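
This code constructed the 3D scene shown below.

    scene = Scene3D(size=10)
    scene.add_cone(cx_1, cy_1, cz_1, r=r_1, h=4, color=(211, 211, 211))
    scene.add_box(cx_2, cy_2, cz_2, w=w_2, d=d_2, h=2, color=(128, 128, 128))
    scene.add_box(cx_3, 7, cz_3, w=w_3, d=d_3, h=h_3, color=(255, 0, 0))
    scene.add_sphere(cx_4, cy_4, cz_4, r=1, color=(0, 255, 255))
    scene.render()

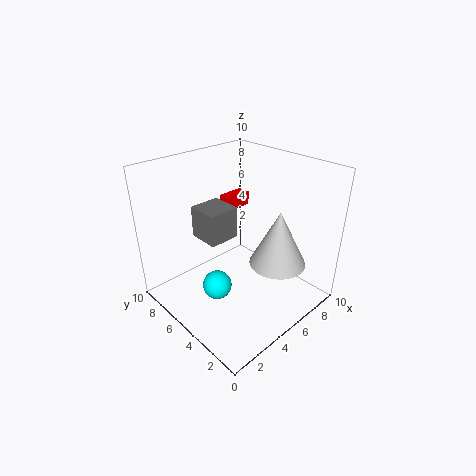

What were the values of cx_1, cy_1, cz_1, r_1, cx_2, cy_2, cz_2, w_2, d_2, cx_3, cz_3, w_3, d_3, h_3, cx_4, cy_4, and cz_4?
cx_1 = 7
cy_1 = 3
cz_1 = 3
r_1 = 2
cx_2 = 2
cy_2 = 4
cz_2 = 6
w_2 = 2
d_2 = 2
cx_3 = 6
cz_3 = 6
w_3 = 2
d_3 = 1
h_3 = 1
cx_4 = 3
cy_4 = 5
cz_4 = 2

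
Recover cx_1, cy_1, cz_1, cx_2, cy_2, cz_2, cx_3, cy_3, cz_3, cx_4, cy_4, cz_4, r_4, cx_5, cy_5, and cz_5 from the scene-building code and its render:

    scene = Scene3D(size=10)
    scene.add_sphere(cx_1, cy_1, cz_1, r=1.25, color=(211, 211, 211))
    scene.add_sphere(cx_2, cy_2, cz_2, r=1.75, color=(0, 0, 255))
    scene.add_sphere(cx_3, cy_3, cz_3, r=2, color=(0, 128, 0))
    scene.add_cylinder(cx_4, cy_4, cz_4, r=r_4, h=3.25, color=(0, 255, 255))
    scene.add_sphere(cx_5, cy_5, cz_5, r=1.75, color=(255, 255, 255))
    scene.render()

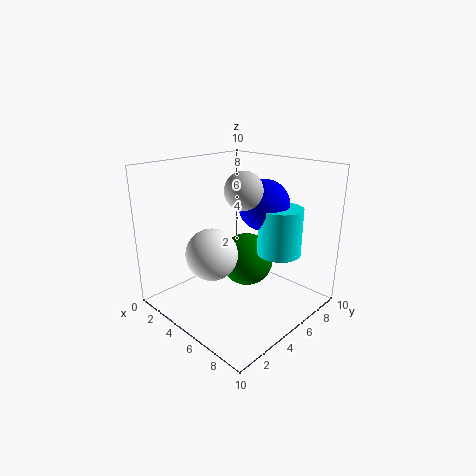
cx_1 = 5.75
cy_1 = 4.75
cz_1 = 8.5
cx_2 = 6
cy_2 = 6.5
cz_2 = 7.25
cx_3 = 4.25
cy_3 = 6.75
cz_3 = 2.5
cx_4 = 7.25
cy_4 = 6.75
cz_4 = 4
r_4 = 1.5
cx_5 = 4.5
cy_5 = 3
cz_5 = 4.25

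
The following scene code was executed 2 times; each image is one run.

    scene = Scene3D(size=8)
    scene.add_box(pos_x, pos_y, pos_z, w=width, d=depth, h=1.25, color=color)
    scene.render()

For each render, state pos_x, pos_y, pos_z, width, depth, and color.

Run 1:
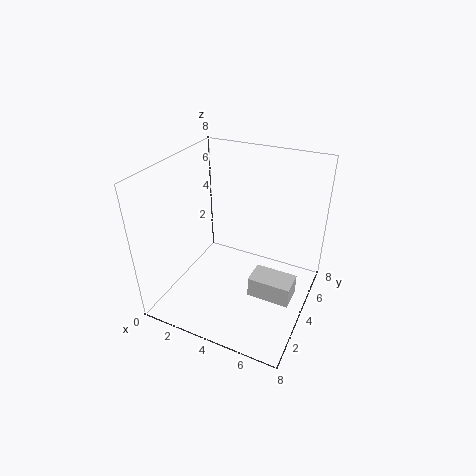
pos_x = 4.75; pos_y = 3.75; pos_z = 0.25; width = 2.5; depth = 1.5; color = 'lightgray'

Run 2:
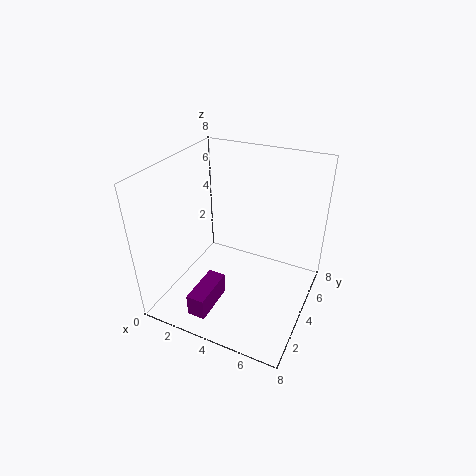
pos_x = 2.5; pos_y = 0.75; pos_z = 0.5; width = 1; depth = 2.5; color = 'purple'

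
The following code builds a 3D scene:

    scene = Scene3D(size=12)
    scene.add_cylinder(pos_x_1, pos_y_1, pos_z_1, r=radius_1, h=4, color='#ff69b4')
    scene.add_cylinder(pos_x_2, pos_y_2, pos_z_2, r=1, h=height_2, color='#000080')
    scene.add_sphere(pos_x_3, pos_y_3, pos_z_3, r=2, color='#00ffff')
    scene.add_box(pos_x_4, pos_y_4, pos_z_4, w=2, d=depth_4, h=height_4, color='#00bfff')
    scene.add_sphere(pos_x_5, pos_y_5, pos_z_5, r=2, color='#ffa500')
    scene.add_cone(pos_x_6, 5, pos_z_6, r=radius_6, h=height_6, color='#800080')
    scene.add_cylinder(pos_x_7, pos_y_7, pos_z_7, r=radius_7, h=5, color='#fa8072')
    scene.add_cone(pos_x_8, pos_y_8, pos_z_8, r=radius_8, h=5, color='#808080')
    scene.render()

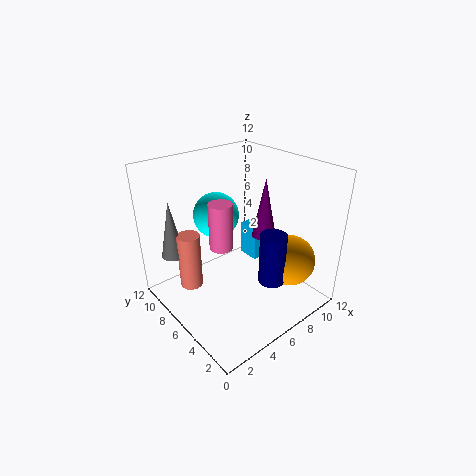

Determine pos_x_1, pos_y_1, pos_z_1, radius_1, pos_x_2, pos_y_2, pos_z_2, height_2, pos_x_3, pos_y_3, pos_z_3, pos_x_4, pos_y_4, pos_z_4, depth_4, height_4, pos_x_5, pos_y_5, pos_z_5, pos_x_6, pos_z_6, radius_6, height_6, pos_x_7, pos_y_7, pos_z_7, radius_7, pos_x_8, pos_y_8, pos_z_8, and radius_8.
pos_x_1 = 5, pos_y_1 = 7, pos_z_1 = 5, radius_1 = 1, pos_x_2 = 6, pos_y_2 = 2, pos_z_2 = 4, height_2 = 4, pos_x_3 = 6, pos_y_3 = 9, pos_z_3 = 7, pos_x_4 = 8, pos_y_4 = 6, pos_z_4 = 3, depth_4 = 2, height_4 = 3, pos_x_5 = 8, pos_y_5 = 2, pos_z_5 = 5, pos_x_6 = 8, pos_z_6 = 6, radius_6 = 1, height_6 = 5, pos_x_7 = 3, pos_y_7 = 9, pos_z_7 = 1, radius_7 = 1, pos_x_8 = 2, pos_y_8 = 10, pos_z_8 = 4, radius_8 = 1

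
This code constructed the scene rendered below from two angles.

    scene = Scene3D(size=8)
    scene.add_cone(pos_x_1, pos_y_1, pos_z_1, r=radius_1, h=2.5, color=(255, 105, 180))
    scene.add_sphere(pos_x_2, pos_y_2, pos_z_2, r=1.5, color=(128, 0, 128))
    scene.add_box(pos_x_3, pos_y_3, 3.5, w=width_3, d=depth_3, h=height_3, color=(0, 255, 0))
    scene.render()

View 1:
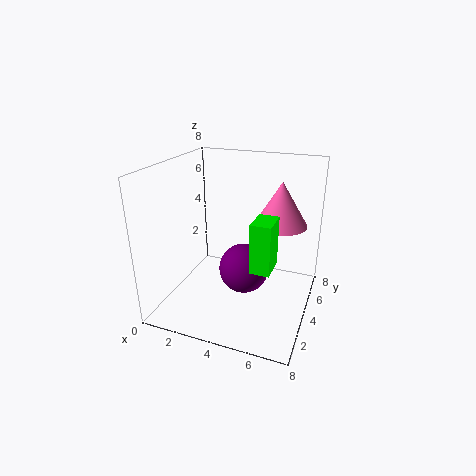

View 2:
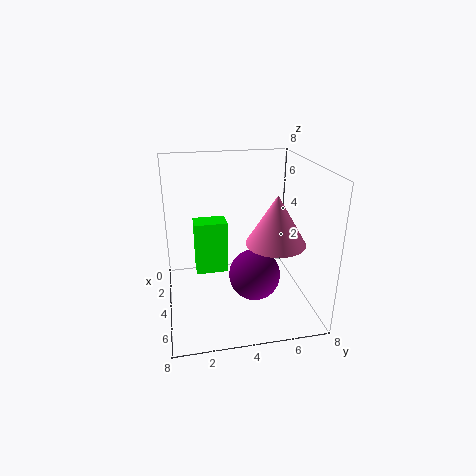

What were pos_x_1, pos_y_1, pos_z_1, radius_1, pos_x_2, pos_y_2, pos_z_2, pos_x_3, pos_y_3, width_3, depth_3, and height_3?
pos_x_1 = 6, pos_y_1 = 5.5, pos_z_1 = 4.5, radius_1 = 1.5, pos_x_2 = 4, pos_y_2 = 5, pos_z_2 = 1.5, pos_x_3 = 5.5, pos_y_3 = 1.5, width_3 = 1, depth_3 = 1.5, height_3 = 2.5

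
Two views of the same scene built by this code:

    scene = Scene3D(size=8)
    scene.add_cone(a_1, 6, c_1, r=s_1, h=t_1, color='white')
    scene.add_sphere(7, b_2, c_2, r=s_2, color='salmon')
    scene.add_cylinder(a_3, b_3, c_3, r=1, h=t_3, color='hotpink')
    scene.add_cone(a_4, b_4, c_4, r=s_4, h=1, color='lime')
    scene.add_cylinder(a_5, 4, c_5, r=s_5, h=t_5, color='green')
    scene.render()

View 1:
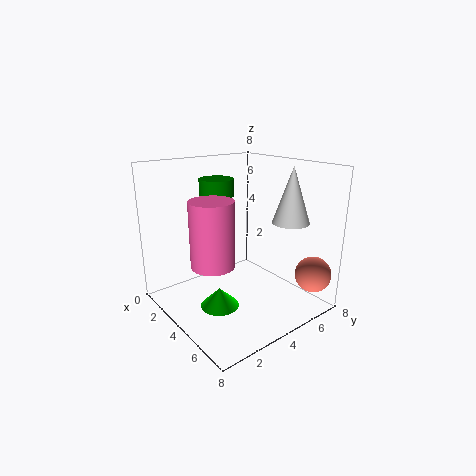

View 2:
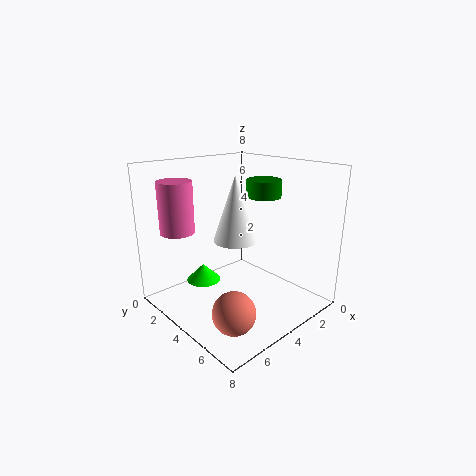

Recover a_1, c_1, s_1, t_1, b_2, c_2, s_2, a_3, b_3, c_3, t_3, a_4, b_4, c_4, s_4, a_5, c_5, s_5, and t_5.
a_1 = 6, c_1 = 5, s_1 = 1, t_1 = 3, b_2 = 7, c_2 = 2, s_2 = 1, a_3 = 6, b_3 = 1, c_3 = 4, t_3 = 3, a_4 = 5, b_4 = 2, c_4 = 1, s_4 = 1, a_5 = 2, c_5 = 6, s_5 = 1, t_5 = 1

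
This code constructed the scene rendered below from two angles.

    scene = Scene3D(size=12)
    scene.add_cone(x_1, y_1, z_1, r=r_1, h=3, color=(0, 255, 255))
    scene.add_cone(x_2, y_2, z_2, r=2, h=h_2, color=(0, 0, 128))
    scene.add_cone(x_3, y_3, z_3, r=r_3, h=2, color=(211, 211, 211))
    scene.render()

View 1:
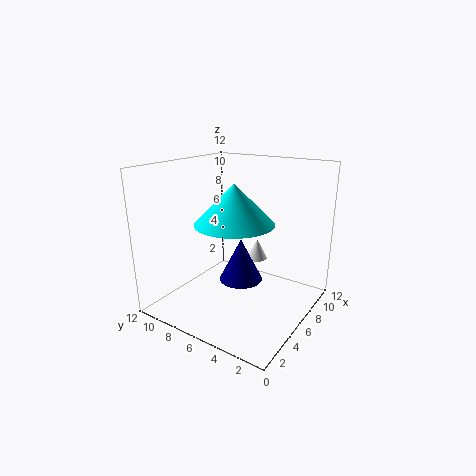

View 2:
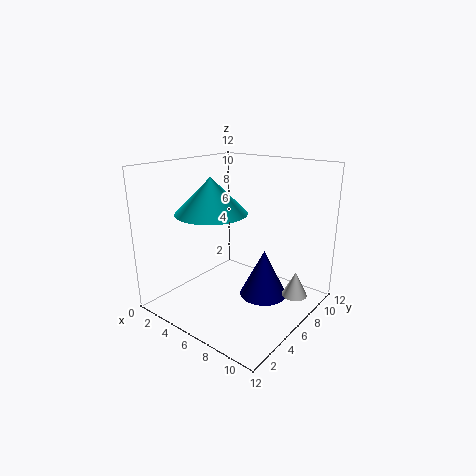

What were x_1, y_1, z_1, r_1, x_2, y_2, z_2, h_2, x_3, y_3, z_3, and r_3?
x_1 = 4, y_1 = 5, z_1 = 8, r_1 = 3, x_2 = 8, y_2 = 7, z_2 = 1, h_2 = 4, x_3 = 11, y_3 = 7, z_3 = 2, r_3 = 1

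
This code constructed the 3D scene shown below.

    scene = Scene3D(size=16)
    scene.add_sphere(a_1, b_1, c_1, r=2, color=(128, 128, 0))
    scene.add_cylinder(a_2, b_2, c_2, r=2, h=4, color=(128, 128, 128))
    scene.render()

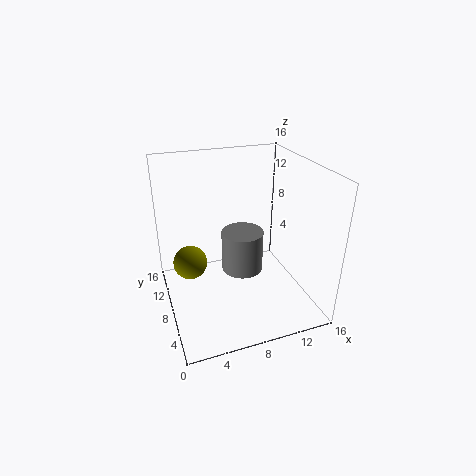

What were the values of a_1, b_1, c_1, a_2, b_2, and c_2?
a_1 = 3, b_1 = 11, c_1 = 4, a_2 = 7, b_2 = 4, c_2 = 7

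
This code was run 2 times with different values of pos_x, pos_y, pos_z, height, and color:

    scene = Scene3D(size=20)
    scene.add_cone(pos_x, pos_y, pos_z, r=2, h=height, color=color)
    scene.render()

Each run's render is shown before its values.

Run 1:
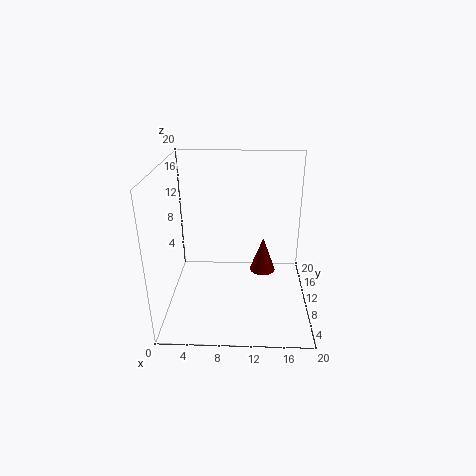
pos_x = 13.75; pos_y = 14.5; pos_z = 2.25; height = 5.5; color = 'maroon'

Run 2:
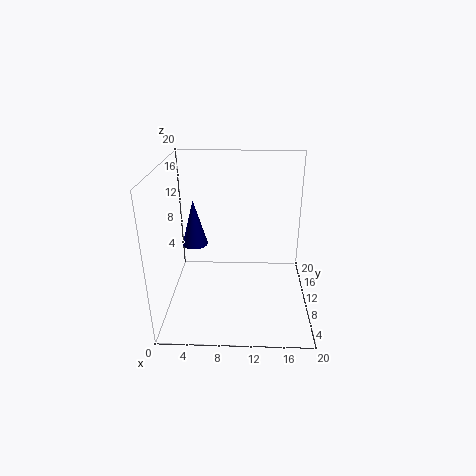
pos_x = 3; pos_y = 15.25; pos_z = 6.25; height = 7.25; color = 'navy'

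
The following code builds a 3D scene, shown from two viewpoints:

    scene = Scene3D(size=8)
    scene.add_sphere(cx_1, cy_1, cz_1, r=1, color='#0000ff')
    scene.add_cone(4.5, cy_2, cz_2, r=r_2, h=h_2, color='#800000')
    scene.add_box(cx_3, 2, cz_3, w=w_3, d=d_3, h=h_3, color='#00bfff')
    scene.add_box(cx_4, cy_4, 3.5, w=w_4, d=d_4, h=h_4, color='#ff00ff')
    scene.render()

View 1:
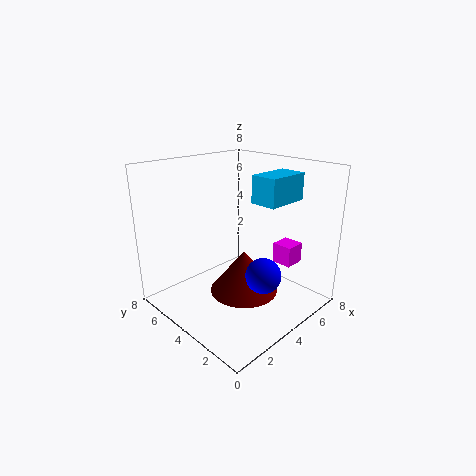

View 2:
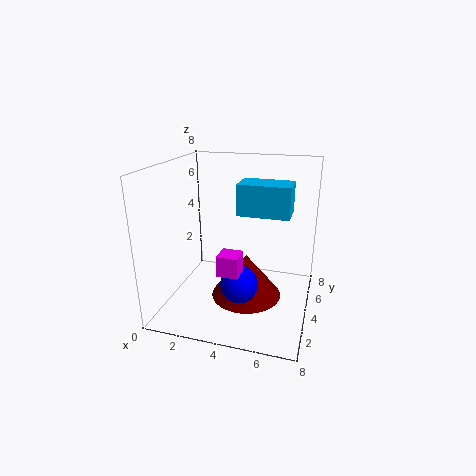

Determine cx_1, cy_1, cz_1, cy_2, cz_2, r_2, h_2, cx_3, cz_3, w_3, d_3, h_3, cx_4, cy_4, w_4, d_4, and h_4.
cx_1 = 4.5
cy_1 = 2.5
cz_1 = 2
cy_2 = 4
cz_2 = 0.5
r_2 = 2
h_2 = 2.5
cx_3 = 4.5
cz_3 = 6
w_3 = 2.5
d_3 = 1.5
h_3 = 1.5
cx_4 = 4
cy_4 = 0.5
w_4 = 1
d_4 = 1
h_4 = 1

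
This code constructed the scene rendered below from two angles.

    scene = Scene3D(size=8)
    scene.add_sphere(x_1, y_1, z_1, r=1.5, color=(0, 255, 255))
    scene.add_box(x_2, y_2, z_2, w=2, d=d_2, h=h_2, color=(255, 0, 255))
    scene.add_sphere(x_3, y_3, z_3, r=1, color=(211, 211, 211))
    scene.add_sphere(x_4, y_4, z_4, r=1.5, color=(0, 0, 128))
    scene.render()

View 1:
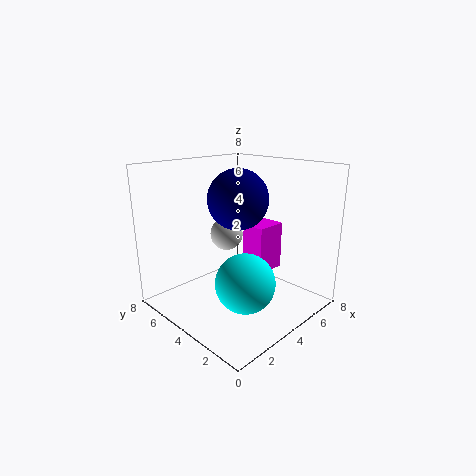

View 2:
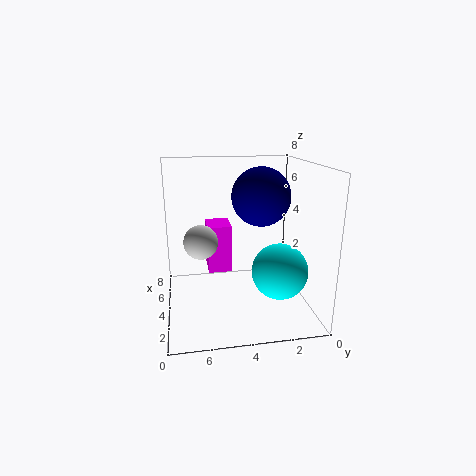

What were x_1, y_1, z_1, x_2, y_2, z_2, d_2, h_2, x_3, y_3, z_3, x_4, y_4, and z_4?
x_1 = 2.5; y_1 = 2; z_1 = 2.5; x_2 = 6; y_2 = 4; z_2 = 1; d_2 = 1.5; h_2 = 3; x_3 = 5; y_3 = 6; z_3 = 3.5; x_4 = 3; y_4 = 3; z_4 = 6.5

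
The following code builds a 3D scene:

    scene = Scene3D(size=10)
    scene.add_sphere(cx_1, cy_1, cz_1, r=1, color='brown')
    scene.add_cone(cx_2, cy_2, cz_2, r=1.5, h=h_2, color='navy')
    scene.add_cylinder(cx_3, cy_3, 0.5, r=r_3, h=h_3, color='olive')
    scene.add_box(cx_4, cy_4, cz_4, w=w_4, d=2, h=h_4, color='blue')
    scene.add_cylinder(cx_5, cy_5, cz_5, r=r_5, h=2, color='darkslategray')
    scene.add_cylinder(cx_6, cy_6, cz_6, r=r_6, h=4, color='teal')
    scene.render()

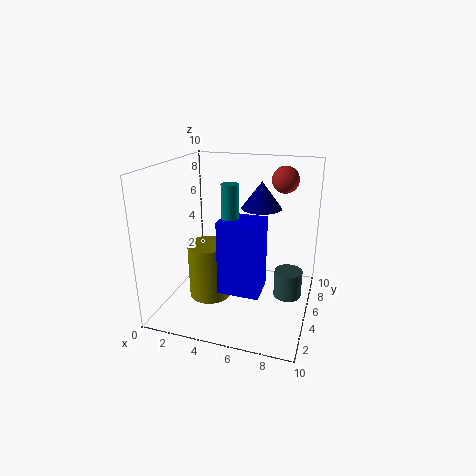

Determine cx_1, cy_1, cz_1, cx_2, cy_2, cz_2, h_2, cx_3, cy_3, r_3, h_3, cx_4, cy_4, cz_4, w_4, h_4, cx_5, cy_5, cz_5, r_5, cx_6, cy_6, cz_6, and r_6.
cx_1 = 7.5, cy_1 = 8.5, cz_1 = 8.5, cx_2 = 6, cy_2 = 7.5, cz_2 = 6.5, h_2 = 2, cx_3 = 3, cy_3 = 4.5, r_3 = 1.5, h_3 = 4, cx_4 = 5, cy_4 = 1, cz_4 = 3, w_4 = 2.5, h_4 = 4.5, cx_5 = 8.5, cy_5 = 6, cz_5 = 0.5, r_5 = 1, cx_6 = 5.5, cy_6 = 2, cz_6 = 5.5, r_6 = 0.5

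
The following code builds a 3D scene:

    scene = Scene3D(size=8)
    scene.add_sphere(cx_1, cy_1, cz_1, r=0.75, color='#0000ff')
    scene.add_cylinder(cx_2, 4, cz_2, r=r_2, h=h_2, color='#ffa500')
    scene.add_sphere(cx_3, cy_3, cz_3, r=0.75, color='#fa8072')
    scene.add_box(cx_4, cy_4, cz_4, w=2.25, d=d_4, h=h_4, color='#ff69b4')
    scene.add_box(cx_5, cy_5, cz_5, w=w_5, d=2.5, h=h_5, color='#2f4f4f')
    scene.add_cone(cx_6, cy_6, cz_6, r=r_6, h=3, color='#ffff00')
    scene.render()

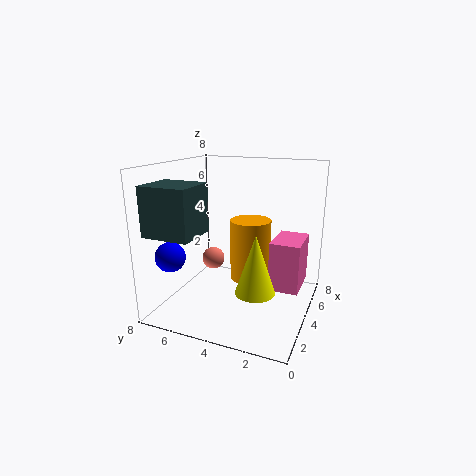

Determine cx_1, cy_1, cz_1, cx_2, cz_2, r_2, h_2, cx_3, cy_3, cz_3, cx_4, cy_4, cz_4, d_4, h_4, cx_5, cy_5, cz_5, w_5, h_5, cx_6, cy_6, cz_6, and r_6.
cx_1 = 0.75, cy_1 = 6.25, cz_1 = 3.75, cx_2 = 6, cz_2 = 0.75, r_2 = 1.25, h_2 = 3.75, cx_3 = 6.75, cy_3 = 7, cz_3 = 1.25, cx_4 = 2.5, cy_4 = 0.25, cz_4 = 2, d_4 = 1.5, h_4 = 2.5, cx_5 = 0.25, cy_5 = 5, cz_5 = 4.75, w_5 = 2.25, h_5 = 2.5, cx_6 = 2, cy_6 = 2.25, cz_6 = 2, r_6 = 1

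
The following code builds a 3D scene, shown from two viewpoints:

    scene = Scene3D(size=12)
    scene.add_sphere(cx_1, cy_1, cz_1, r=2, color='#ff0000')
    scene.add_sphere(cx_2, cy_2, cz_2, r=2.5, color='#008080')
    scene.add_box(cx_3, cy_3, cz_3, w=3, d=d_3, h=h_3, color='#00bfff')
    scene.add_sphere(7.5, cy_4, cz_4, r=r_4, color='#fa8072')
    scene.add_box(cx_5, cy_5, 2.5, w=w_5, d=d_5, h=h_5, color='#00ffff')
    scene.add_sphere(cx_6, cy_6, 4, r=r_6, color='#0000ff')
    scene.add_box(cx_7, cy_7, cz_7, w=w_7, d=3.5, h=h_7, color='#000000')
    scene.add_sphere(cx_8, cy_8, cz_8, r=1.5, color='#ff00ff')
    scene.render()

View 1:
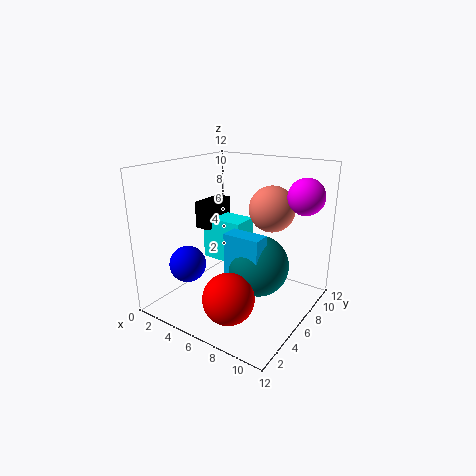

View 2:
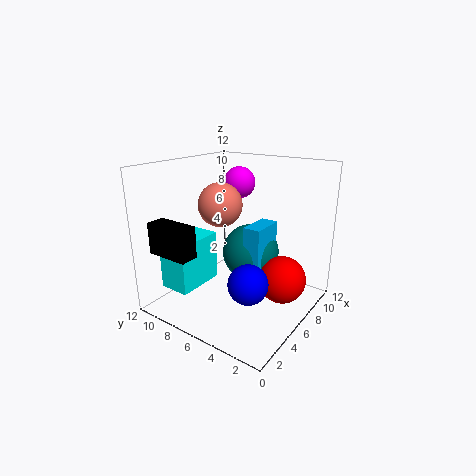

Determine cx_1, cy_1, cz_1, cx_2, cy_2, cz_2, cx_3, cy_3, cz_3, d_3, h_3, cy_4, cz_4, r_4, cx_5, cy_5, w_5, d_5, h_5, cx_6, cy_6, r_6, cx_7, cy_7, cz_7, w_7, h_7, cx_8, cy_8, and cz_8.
cx_1 = 7.5
cy_1 = 2.5
cz_1 = 2.5
cx_2 = 8
cy_2 = 6
cz_2 = 4
cx_3 = 6
cy_3 = 4
cz_3 = 3
d_3 = 1.5
h_3 = 4
cy_4 = 9
cz_4 = 8
r_4 = 2
cx_5 = 1
cy_5 = 7.5
w_5 = 4
d_5 = 2.5
h_5 = 4
cx_6 = 3
cy_6 = 3
r_6 = 1.5
cx_7 = 0.5
cy_7 = 7
cz_7 = 5.5
w_7 = 1.5
h_7 = 2.5
cx_8 = 10.5
cy_8 = 9
cz_8 = 9.5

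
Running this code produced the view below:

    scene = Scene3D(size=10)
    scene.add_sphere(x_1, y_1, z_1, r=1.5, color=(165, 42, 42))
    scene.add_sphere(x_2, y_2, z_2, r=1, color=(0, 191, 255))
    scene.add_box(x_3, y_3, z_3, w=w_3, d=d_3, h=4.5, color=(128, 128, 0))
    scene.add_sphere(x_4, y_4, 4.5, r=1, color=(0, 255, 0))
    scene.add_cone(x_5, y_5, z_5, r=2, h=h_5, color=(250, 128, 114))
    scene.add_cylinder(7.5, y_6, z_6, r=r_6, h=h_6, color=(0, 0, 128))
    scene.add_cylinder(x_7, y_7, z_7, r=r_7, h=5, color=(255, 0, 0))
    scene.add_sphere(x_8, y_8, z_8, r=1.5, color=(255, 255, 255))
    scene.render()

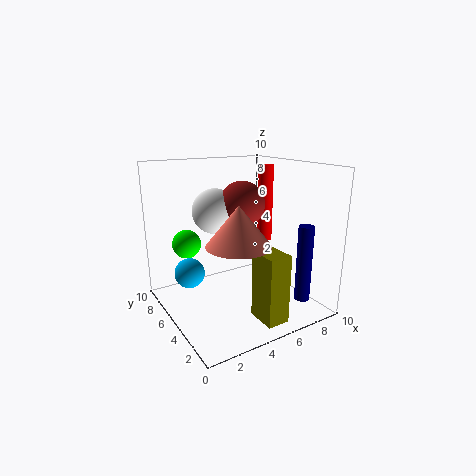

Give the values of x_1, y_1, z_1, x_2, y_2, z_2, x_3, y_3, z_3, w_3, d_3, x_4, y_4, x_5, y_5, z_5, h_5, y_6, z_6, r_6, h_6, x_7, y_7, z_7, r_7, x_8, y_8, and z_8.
x_1 = 5
y_1 = 4.5
z_1 = 7.5
x_2 = 1.5
y_2 = 5.5
z_2 = 3
x_3 = 4.5
y_3 = 0.5
z_3 = 0.5
w_3 = 1.5
d_3 = 2
x_4 = 2
y_4 = 7
x_5 = 3.5
y_5 = 2.5
z_5 = 5.5
h_5 = 2.5
y_6 = 1
z_6 = 1.5
r_6 = 0.5
h_6 = 5
x_7 = 6.5
y_7 = 4
z_7 = 5
r_7 = 0.5
x_8 = 3.5
y_8 = 5.5
z_8 = 7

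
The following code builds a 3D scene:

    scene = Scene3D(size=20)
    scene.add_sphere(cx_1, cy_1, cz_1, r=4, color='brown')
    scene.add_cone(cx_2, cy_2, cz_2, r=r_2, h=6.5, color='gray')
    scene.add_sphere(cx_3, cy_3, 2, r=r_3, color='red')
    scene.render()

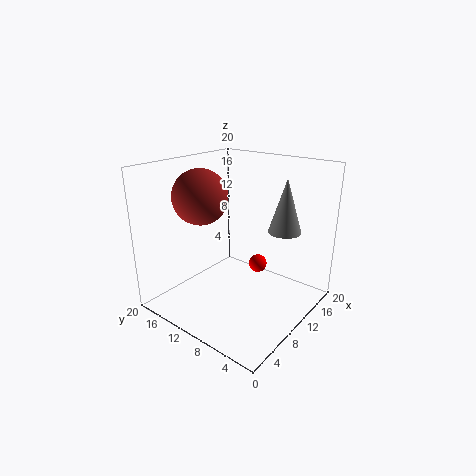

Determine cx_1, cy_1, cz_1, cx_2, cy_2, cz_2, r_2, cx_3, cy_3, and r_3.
cx_1 = 9, cy_1 = 16, cz_1 = 15, cx_2 = 9.5, cy_2 = 2.5, cz_2 = 13, r_2 = 2, cx_3 = 18, cy_3 = 12, r_3 = 1.5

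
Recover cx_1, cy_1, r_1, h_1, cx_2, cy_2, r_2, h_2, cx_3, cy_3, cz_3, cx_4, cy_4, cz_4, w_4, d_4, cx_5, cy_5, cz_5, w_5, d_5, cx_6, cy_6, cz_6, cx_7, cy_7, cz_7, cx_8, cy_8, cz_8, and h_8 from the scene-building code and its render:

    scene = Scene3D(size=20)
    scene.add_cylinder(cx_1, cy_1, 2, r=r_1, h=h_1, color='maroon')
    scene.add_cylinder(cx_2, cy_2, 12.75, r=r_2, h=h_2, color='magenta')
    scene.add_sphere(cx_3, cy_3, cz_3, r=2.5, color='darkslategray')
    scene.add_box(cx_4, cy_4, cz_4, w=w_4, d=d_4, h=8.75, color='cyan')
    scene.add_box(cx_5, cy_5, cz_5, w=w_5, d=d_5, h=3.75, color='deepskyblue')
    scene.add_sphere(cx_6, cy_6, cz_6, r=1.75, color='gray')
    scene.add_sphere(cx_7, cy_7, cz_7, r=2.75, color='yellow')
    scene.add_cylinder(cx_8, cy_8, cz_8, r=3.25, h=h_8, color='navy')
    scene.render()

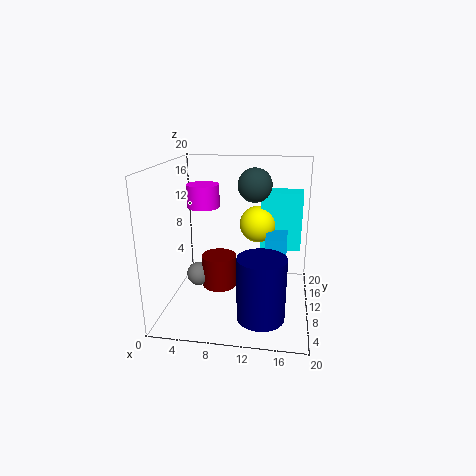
cx_1 = 7; cy_1 = 11; r_1 = 2.5; h_1 = 4.75; cx_2 = 3.75; cy_2 = 15.25; r_2 = 2.5; h_2 = 3.5; cx_3 = 11.75; cy_3 = 14.5; cz_3 = 16.5; cx_4 = 12.75; cy_4 = 14.25; cz_4 = 6.75; w_4 = 6; d_4 = 3.5; cx_5 = 13.75; cy_5 = 9.75; cz_5 = 6.25; w_5 = 3; d_5 = 6; cx_6 = 4; cy_6 = 10.5; cz_6 = 3.75; cx_7 = 12.25; cy_7 = 15; cz_7 = 10.5; cx_8 = 13.75; cy_8 = 6; cz_8 = 0.25; h_8 = 8.75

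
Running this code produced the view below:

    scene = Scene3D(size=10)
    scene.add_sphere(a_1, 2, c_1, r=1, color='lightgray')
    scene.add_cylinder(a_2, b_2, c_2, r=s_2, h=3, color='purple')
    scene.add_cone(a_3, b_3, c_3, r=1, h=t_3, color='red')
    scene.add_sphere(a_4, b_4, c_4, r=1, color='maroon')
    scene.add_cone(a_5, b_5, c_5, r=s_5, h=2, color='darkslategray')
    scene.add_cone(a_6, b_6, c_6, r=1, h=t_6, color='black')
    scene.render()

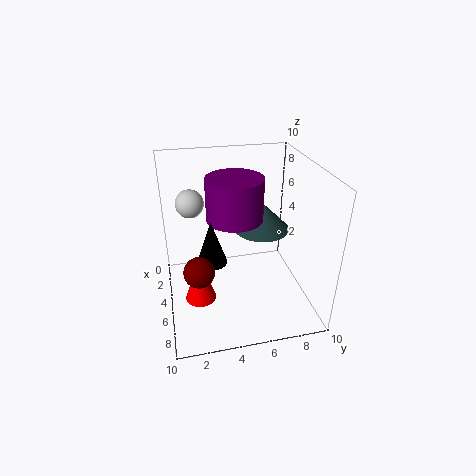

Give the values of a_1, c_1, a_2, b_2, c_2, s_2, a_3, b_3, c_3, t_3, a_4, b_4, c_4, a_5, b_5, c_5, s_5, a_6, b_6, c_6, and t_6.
a_1 = 3
c_1 = 7
a_2 = 4
b_2 = 5
c_2 = 6
s_2 = 2
a_3 = 7
b_3 = 2
c_3 = 2
t_3 = 3
a_4 = 7
b_4 = 2
c_4 = 4
a_5 = 4
b_5 = 7
c_5 = 5
s_5 = 2
a_6 = 6
b_6 = 3
c_6 = 4
t_6 = 3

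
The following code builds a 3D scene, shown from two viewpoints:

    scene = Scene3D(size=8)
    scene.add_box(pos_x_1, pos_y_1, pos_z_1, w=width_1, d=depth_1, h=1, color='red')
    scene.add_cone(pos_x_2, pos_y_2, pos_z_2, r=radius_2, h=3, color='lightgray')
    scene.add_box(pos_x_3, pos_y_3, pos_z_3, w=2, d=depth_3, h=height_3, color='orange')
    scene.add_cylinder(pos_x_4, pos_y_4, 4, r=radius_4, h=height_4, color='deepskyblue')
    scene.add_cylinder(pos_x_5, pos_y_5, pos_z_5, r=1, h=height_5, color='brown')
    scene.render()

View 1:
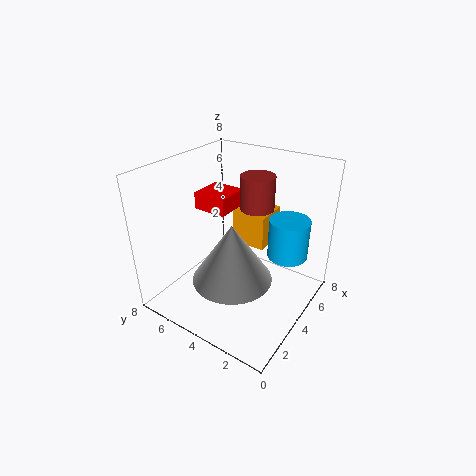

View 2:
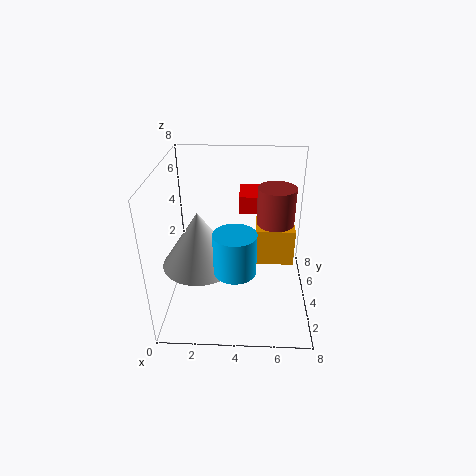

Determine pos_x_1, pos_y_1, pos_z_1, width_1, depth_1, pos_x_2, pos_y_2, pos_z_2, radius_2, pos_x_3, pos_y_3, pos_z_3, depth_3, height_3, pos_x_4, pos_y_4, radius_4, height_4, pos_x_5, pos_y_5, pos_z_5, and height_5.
pos_x_1 = 4; pos_y_1 = 5; pos_z_1 = 5; width_1 = 2; depth_1 = 2; pos_x_2 = 2; pos_y_2 = 3; pos_z_2 = 3; radius_2 = 2; pos_x_3 = 5; pos_y_3 = 3; pos_z_3 = 3; depth_3 = 2; height_3 = 2; pos_x_4 = 4; pos_y_4 = 1; radius_4 = 1; height_4 = 2; pos_x_5 = 6; pos_y_5 = 4; pos_z_5 = 5; height_5 = 2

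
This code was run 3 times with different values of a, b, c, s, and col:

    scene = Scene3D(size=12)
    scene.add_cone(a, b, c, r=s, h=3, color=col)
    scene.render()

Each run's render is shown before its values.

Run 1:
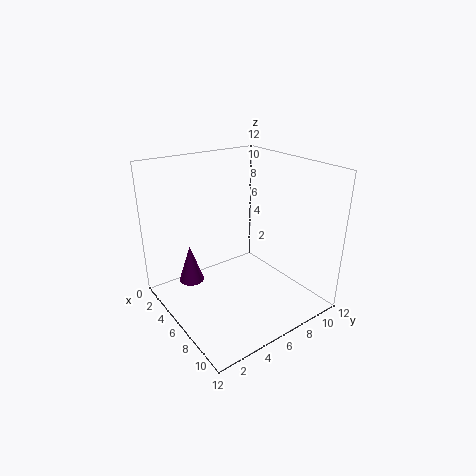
a = 5
b = 2
c = 3
s = 1
col = 'purple'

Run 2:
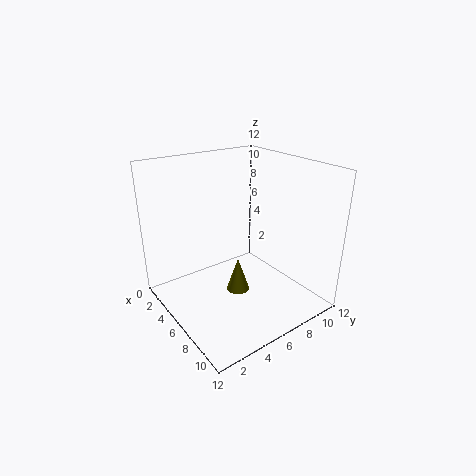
a = 6
b = 6
c = 1
s = 1
col = 'olive'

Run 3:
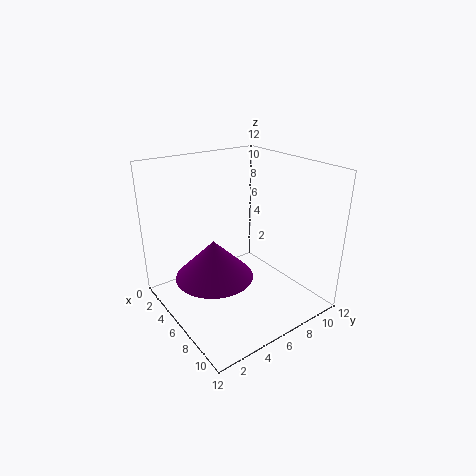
a = 7
b = 3
c = 4
s = 3
col = 'purple'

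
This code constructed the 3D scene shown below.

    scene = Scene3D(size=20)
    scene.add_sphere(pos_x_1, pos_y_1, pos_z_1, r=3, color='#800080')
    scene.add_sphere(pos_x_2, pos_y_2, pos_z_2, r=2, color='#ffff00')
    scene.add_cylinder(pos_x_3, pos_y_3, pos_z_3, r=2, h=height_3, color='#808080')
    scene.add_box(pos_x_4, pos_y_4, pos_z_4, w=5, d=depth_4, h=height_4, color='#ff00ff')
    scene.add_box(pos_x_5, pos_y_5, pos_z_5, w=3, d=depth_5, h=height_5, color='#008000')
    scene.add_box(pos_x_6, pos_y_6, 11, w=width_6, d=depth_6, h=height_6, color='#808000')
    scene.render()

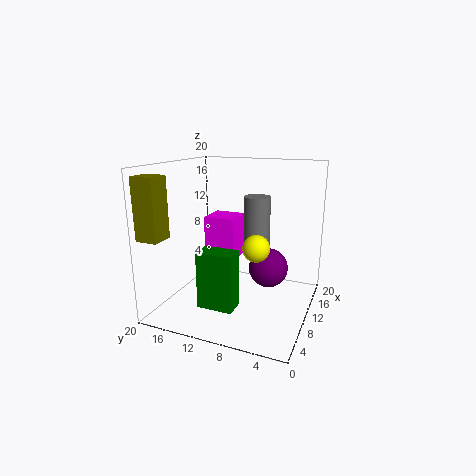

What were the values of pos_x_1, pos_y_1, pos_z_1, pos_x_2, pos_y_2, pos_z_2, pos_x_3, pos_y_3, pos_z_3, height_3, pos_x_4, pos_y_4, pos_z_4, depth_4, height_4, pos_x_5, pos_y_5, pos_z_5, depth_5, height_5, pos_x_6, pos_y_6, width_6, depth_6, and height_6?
pos_x_1 = 15, pos_y_1 = 7, pos_z_1 = 4, pos_x_2 = 12, pos_y_2 = 8, pos_z_2 = 8, pos_x_3 = 15, pos_y_3 = 9, pos_z_3 = 7, height_3 = 8, pos_x_4 = 15, pos_y_4 = 13, pos_z_4 = 4, depth_4 = 5, height_4 = 7, pos_x_5 = 5, pos_y_5 = 9, pos_z_5 = 1, depth_5 = 5, height_5 = 8, pos_x_6 = 1, pos_y_6 = 17, width_6 = 3, depth_6 = 3, height_6 = 8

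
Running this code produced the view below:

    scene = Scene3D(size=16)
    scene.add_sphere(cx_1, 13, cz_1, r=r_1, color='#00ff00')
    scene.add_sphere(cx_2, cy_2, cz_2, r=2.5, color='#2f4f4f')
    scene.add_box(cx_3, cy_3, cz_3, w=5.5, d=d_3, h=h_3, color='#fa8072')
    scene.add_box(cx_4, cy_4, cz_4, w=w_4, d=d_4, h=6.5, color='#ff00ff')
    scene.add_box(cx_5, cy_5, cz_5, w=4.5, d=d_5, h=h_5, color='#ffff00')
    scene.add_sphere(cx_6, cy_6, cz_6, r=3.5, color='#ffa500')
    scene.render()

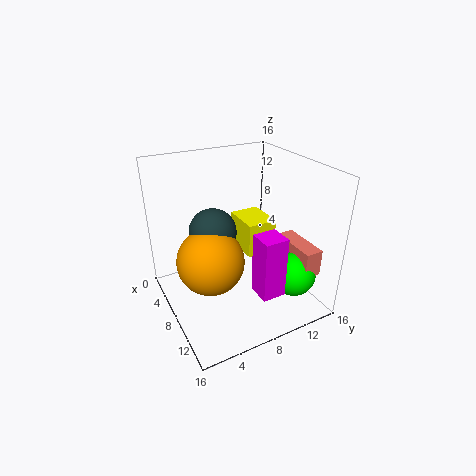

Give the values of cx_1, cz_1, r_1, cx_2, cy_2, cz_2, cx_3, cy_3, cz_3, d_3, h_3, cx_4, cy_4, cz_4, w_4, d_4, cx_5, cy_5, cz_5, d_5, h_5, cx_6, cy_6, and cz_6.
cx_1 = 12; cz_1 = 4; r_1 = 2.5; cx_2 = 8; cy_2 = 5; cz_2 = 9.5; cx_3 = 8.5; cy_3 = 13; cz_3 = 4.5; d_3 = 2; h_3 = 3; cx_4 = 12; cy_4 = 7.5; cz_4 = 4; w_4 = 2.5; d_4 = 2.5; cx_5 = 3.5; cy_5 = 9.5; cz_5 = 5; d_5 = 3.5; h_5 = 4; cx_6 = 9.5; cy_6 = 4; cz_6 = 7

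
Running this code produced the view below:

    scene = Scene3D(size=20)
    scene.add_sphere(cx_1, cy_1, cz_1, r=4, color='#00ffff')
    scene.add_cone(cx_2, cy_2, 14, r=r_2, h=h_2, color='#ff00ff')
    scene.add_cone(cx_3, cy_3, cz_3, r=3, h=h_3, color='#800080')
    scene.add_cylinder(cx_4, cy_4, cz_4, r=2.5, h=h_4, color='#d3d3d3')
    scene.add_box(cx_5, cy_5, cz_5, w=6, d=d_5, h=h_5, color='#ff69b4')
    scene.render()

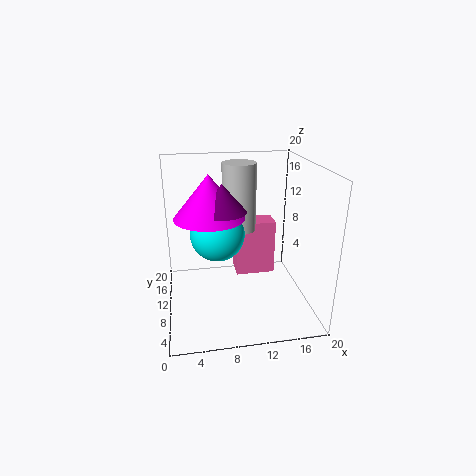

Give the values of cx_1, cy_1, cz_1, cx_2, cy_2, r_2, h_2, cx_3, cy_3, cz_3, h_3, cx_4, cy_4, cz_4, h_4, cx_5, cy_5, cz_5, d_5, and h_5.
cx_1 = 7.5
cy_1 = 13
cz_1 = 9.5
cx_2 = 6
cy_2 = 8
r_2 = 4.5
h_2 = 5.5
cx_3 = 7.5
cy_3 = 7
cz_3 = 15
h_3 = 3.5
cx_4 = 11
cy_4 = 14.5
cz_4 = 9.5
h_4 = 10
cx_5 = 10.5
cy_5 = 13.5
cz_5 = 2
d_5 = 3.5
h_5 = 8.5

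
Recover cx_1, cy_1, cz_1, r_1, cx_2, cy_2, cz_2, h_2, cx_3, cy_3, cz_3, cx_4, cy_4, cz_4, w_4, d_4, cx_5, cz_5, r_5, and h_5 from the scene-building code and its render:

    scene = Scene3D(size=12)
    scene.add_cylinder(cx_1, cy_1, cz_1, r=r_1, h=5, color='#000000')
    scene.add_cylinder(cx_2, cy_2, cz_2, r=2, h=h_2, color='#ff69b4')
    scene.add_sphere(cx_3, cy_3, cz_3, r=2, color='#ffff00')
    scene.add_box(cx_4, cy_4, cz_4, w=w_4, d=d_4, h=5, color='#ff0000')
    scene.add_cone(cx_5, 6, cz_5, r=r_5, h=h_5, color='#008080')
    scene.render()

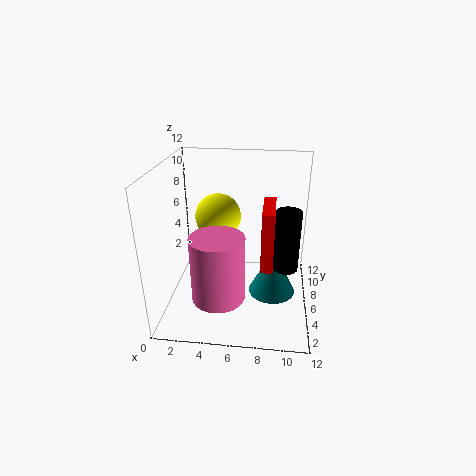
cx_1 = 10; cy_1 = 5; cz_1 = 4; r_1 = 1; cx_2 = 5; cy_2 = 2; cz_2 = 3; h_2 = 5; cx_3 = 4; cy_3 = 8; cz_3 = 7; cx_4 = 8; cy_4 = 4; cz_4 = 4; w_4 = 1; d_4 = 4; cx_5 = 9; cz_5 = 1; r_5 = 2; h_5 = 4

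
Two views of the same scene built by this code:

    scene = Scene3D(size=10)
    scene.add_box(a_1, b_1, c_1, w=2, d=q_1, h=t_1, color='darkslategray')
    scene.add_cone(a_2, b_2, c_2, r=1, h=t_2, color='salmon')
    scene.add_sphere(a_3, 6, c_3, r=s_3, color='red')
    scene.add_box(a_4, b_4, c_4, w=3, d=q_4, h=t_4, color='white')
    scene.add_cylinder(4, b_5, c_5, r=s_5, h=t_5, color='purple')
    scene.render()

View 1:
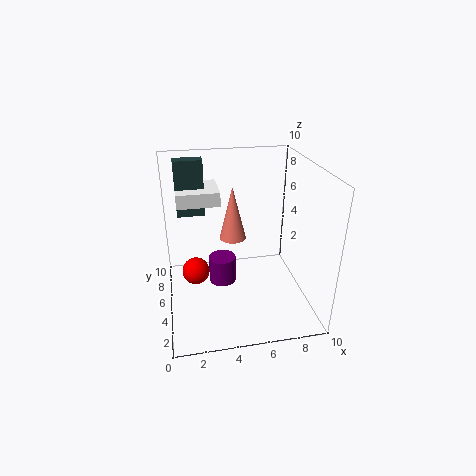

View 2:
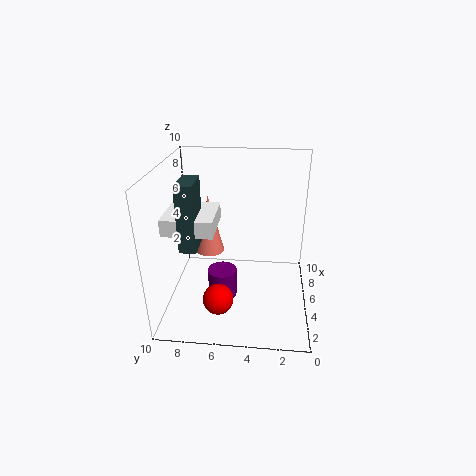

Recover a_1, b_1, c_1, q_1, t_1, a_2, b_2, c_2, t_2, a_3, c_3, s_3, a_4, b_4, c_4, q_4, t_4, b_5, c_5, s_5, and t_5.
a_1 = 1
b_1 = 7
c_1 = 6
q_1 = 1
t_1 = 4
a_2 = 5
b_2 = 7
c_2 = 4
t_2 = 4
a_3 = 2
c_3 = 2
s_3 = 1
a_4 = 1
b_4 = 6
c_4 = 7
q_4 = 3
t_4 = 1
b_5 = 6
c_5 = 1
s_5 = 1
t_5 = 2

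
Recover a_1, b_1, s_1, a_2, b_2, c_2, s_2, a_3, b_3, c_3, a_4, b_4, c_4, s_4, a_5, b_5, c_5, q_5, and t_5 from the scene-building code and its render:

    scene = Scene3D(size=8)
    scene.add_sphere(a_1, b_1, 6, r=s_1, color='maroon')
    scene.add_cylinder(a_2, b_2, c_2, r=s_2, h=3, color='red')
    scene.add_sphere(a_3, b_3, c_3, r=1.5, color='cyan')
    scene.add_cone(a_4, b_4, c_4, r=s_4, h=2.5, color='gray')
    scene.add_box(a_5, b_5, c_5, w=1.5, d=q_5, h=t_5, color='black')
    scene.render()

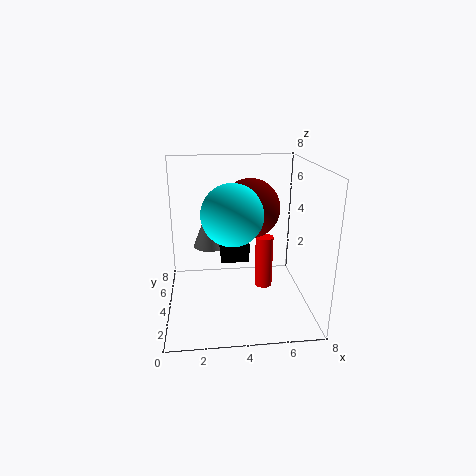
a_1 = 4.5
b_1 = 3
s_1 = 1.5
a_2 = 5.5
b_2 = 4
c_2 = 1
s_2 = 0.5
a_3 = 3.5
b_3 = 2
c_3 = 6
a_4 = 2.5
b_4 = 5.5
c_4 = 3
s_4 = 1
a_5 = 3
b_5 = 3
c_5 = 3
q_5 = 2.5
t_5 = 1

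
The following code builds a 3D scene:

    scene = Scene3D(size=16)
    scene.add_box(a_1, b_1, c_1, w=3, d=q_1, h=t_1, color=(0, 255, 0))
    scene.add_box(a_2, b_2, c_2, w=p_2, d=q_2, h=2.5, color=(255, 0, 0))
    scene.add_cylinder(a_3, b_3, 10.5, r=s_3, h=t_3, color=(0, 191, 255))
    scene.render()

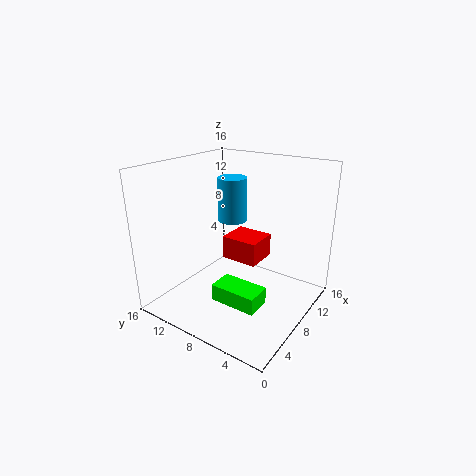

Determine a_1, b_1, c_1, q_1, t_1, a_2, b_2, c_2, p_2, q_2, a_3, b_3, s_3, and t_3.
a_1 = 5.5; b_1 = 4.5; c_1 = 0.5; q_1 = 5.5; t_1 = 2; a_2 = 6.5; b_2 = 5; c_2 = 6; p_2 = 3.5; q_2 = 4; a_3 = 7; b_3 = 8; s_3 = 1.5; t_3 = 4.5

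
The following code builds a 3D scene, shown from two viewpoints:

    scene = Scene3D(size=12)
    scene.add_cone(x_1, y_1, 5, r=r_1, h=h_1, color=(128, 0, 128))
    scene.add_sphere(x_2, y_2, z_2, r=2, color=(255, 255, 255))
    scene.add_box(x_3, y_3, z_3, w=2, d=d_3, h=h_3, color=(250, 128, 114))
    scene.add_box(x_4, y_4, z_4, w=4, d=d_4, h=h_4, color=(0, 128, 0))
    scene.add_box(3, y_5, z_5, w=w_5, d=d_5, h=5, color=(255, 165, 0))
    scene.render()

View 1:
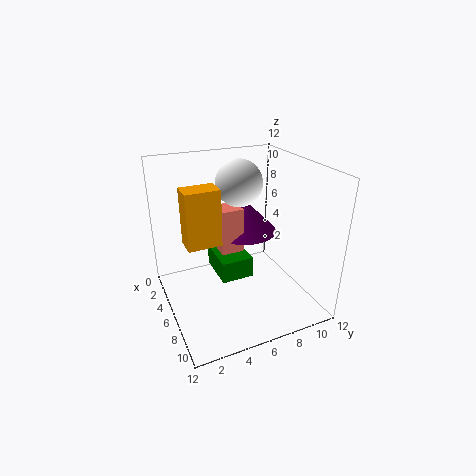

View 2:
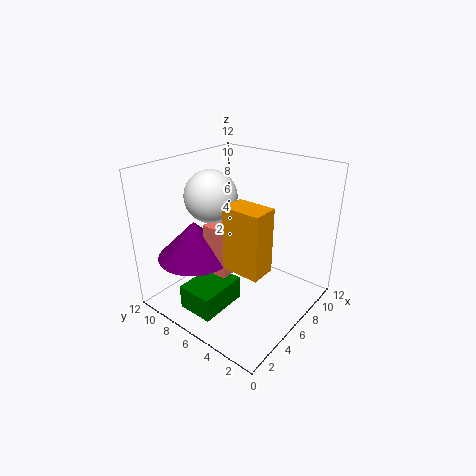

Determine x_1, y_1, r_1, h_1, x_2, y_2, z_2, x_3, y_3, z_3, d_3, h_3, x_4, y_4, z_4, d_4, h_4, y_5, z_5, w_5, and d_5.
x_1 = 3
y_1 = 8
r_1 = 3
h_1 = 3
x_2 = 4
y_2 = 7
z_2 = 10
x_3 = 3
y_3 = 5
z_3 = 4
d_3 = 2
h_3 = 4
x_4 = 1
y_4 = 5
z_4 = 1
d_4 = 3
h_4 = 2
y_5 = 2
z_5 = 5
w_5 = 2
d_5 = 3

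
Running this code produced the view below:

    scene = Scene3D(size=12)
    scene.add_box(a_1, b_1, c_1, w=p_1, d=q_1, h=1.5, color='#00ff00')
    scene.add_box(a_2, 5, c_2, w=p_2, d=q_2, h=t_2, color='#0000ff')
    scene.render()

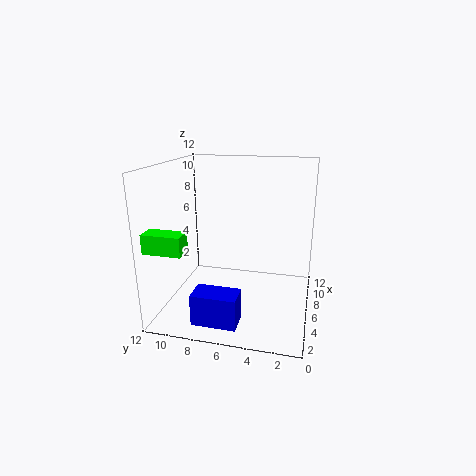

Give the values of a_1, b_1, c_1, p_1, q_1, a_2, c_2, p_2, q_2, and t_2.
a_1 = 1; b_1 = 9; c_1 = 6; p_1 = 1.5; q_1 = 3; a_2 = 1; c_2 = 0.5; p_2 = 2; q_2 = 3.5; t_2 = 2.5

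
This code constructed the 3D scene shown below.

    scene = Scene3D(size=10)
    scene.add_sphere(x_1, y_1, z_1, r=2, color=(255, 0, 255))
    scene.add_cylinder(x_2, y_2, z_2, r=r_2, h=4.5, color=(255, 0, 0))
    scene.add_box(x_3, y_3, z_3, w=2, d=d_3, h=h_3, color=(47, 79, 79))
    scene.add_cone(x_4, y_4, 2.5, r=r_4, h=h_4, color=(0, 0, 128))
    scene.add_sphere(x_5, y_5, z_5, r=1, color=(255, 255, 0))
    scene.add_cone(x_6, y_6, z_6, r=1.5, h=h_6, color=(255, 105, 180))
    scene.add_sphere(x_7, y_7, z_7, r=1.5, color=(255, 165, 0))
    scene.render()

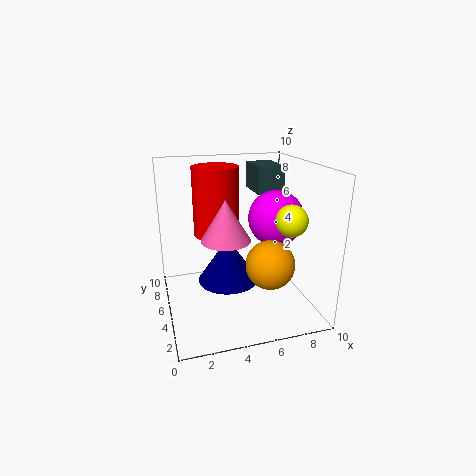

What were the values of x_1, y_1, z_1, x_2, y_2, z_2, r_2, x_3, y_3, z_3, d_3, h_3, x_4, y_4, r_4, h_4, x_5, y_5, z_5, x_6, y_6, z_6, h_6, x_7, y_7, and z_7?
x_1 = 8
y_1 = 5.5
z_1 = 6
x_2 = 3.5
y_2 = 5
z_2 = 5.5
r_2 = 1.5
x_3 = 7
y_3 = 6.5
z_3 = 7.5
d_3 = 3
h_3 = 2
x_4 = 4
y_4 = 4
r_4 = 2
h_4 = 3
x_5 = 7.5
y_5 = 2
z_5 = 7
x_6 = 3.5
y_6 = 2.5
z_6 = 6
h_6 = 2.5
x_7 = 6
y_7 = 1.5
z_7 = 4.5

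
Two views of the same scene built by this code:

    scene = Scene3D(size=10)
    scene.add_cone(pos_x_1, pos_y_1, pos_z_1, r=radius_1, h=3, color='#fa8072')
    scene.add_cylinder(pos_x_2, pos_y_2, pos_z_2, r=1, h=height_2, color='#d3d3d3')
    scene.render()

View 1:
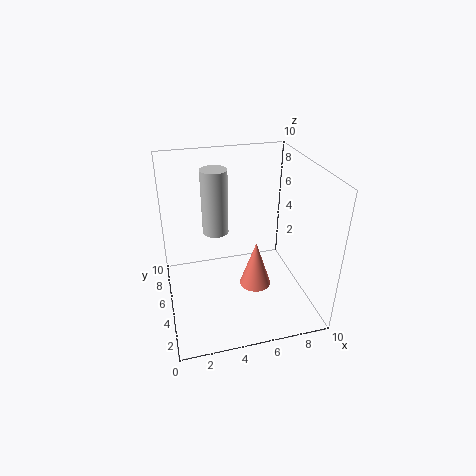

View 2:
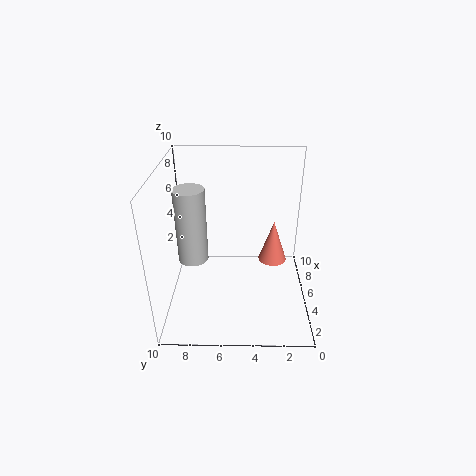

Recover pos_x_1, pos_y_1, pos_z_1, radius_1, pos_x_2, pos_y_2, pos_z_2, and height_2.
pos_x_1 = 5.5; pos_y_1 = 2.5; pos_z_1 = 3; radius_1 = 1; pos_x_2 = 4; pos_y_2 = 8; pos_z_2 = 4; height_2 = 5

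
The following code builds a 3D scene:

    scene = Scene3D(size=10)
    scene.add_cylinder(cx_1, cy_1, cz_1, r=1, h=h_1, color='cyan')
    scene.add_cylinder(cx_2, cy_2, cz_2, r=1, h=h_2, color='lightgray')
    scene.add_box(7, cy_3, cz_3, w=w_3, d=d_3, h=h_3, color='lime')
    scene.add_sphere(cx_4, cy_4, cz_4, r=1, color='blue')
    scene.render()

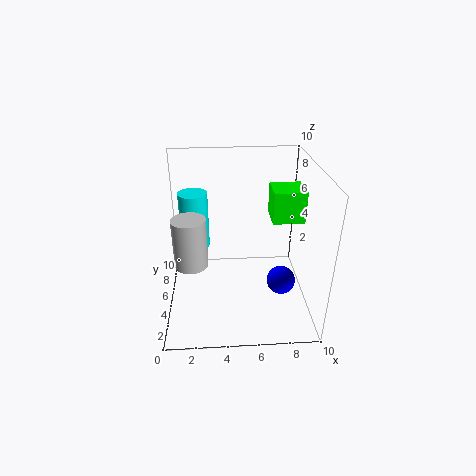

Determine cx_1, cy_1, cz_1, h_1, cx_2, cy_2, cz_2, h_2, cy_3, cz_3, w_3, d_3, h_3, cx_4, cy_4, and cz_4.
cx_1 = 2
cy_1 = 6
cz_1 = 4
h_1 = 4
cx_2 = 2
cy_2 = 2
cz_2 = 5
h_2 = 3
cy_3 = 3
cz_3 = 7
w_3 = 2
d_3 = 2
h_3 = 2
cx_4 = 8
cy_4 = 4
cz_4 = 2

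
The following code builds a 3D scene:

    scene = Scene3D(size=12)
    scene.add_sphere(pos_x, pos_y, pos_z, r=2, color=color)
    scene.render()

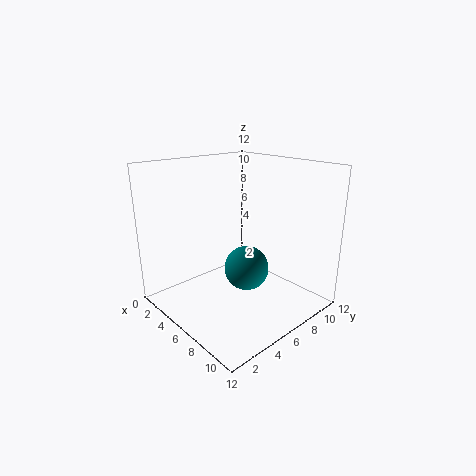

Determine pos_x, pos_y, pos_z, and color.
pos_x = 5.5; pos_y = 7.5; pos_z = 2.5; color = 'teal'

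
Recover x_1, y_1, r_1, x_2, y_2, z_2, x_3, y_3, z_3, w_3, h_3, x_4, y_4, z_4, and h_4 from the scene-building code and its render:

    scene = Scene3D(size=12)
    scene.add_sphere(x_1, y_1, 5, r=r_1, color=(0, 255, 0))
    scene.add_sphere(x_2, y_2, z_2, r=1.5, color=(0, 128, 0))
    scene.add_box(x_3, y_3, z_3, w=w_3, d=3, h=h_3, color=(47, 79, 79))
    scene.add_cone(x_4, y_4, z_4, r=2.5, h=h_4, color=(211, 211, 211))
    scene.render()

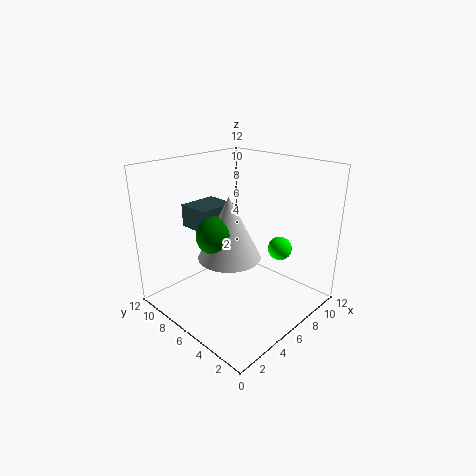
x_1 = 8.5; y_1 = 3.5; r_1 = 1; x_2 = 3.5; y_2 = 6; z_2 = 7; x_3 = 4.5; y_3 = 8.5; z_3 = 6; w_3 = 3.5; h_3 = 2; x_4 = 4.5; y_4 = 5.5; z_4 = 5; h_4 = 5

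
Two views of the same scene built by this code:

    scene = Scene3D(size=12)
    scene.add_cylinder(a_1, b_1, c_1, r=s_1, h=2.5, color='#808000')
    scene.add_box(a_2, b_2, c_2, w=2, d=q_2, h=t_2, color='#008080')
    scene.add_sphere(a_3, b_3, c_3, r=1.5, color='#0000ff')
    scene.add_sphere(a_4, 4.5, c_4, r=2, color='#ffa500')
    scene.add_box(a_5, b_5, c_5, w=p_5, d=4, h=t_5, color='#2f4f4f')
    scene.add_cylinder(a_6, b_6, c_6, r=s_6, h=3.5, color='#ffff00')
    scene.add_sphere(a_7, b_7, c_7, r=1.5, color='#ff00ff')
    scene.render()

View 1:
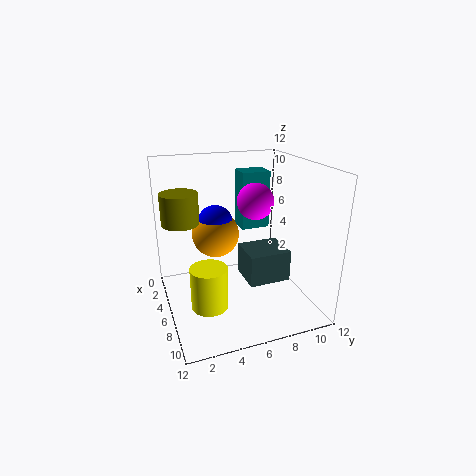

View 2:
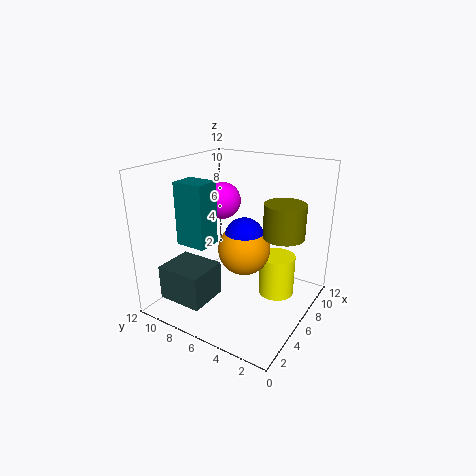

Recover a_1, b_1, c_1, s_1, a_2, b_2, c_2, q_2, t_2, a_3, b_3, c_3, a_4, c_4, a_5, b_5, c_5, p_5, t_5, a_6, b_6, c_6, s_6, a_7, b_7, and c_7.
a_1 = 5, b_1 = 1.5, c_1 = 7.5, s_1 = 1.5, a_2 = 2.5, b_2 = 7, c_2 = 6, q_2 = 2.5, t_2 = 5, a_3 = 4.5, b_3 = 4.5, c_3 = 7, a_4 = 4.5, c_4 = 6, a_5 = 2, b_5 = 7.5, c_5 = 0.5, p_5 = 3.5, t_5 = 3, a_6 = 7.5, b_6 = 3, c_6 = 1, s_6 = 1.5, a_7 = 6, b_7 = 7.5, c_7 = 9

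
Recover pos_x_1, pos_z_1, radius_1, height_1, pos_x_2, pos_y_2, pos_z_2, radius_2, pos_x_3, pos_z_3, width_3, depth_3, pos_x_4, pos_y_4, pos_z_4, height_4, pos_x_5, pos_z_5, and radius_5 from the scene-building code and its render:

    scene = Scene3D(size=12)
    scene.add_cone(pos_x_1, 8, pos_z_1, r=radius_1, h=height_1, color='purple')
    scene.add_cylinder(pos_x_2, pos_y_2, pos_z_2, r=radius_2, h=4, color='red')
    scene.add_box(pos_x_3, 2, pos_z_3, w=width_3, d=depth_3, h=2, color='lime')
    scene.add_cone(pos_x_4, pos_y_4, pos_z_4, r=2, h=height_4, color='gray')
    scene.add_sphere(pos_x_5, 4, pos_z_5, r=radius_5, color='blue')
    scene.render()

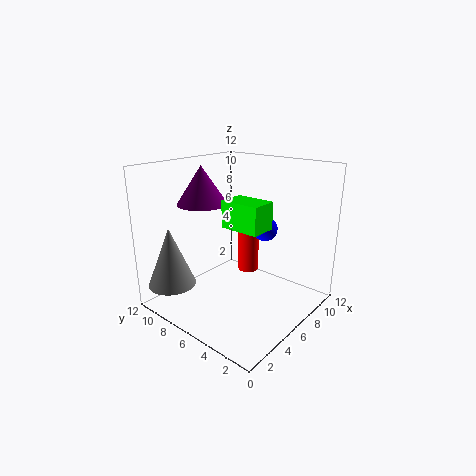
pos_x_1 = 4, pos_z_1 = 9, radius_1 = 2, height_1 = 3, pos_x_2 = 10, pos_y_2 = 8, pos_z_2 = 1, radius_2 = 1, pos_x_3 = 3, pos_z_3 = 8, width_3 = 2, depth_3 = 3, pos_x_4 = 2, pos_y_4 = 10, pos_z_4 = 2, height_4 = 5, pos_x_5 = 7, pos_z_5 = 7, radius_5 = 1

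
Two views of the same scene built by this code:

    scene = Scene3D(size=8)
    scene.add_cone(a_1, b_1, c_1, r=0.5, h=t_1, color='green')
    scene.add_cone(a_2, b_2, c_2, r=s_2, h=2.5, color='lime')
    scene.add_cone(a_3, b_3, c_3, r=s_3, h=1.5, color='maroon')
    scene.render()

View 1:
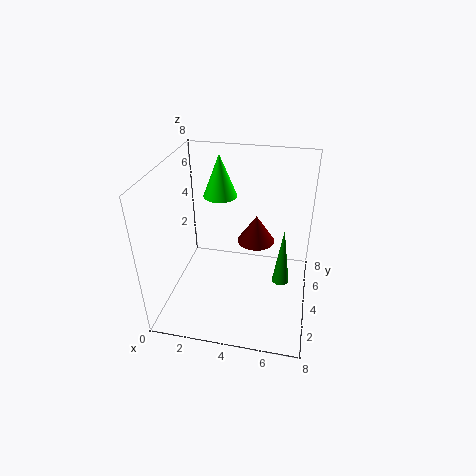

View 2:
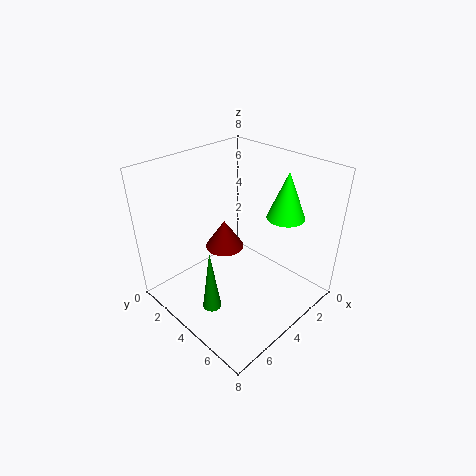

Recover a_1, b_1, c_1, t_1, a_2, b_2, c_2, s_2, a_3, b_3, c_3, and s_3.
a_1 = 6.5
b_1 = 4.5
c_1 = 1
t_1 = 3.5
a_2 = 2.5
b_2 = 6
c_2 = 5.5
s_2 = 1
a_3 = 5
b_3 = 4
c_3 = 4
s_3 = 1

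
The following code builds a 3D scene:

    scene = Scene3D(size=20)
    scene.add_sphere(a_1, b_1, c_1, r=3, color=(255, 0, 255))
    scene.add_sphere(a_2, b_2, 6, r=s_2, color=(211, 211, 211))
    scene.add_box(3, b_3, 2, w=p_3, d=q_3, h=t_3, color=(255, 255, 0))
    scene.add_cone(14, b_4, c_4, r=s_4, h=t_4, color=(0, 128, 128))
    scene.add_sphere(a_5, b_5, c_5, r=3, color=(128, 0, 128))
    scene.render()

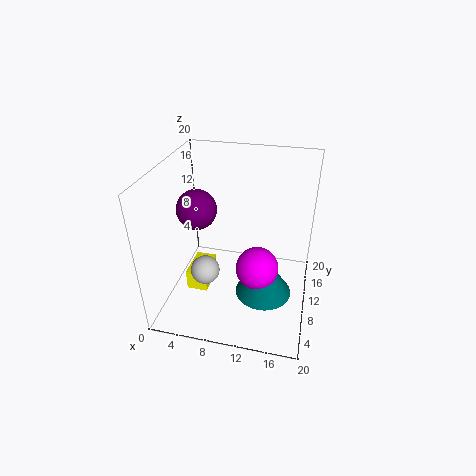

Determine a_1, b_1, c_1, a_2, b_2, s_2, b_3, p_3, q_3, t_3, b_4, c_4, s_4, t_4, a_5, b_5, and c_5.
a_1 = 13
b_1 = 9
c_1 = 6
a_2 = 6
b_2 = 7
s_2 = 2
b_3 = 7
p_3 = 3
q_3 = 5
t_3 = 3
b_4 = 9
c_4 = 2
s_4 = 4
t_4 = 6
a_5 = 3
b_5 = 13
c_5 = 12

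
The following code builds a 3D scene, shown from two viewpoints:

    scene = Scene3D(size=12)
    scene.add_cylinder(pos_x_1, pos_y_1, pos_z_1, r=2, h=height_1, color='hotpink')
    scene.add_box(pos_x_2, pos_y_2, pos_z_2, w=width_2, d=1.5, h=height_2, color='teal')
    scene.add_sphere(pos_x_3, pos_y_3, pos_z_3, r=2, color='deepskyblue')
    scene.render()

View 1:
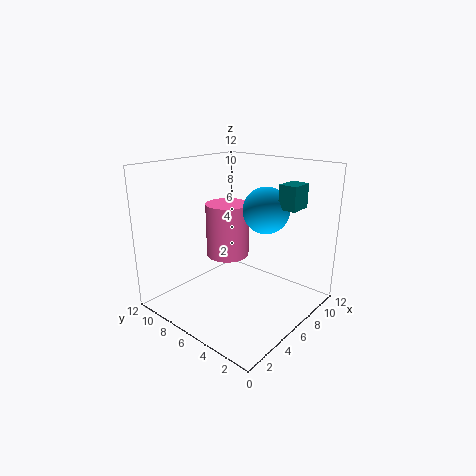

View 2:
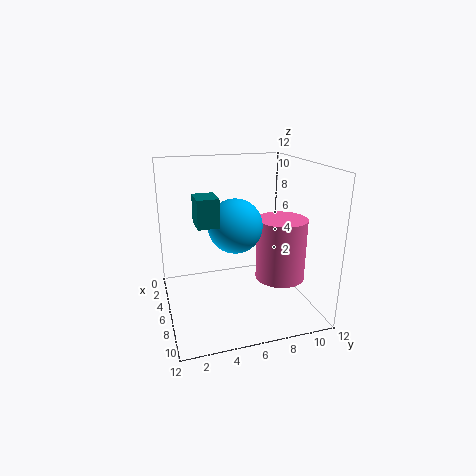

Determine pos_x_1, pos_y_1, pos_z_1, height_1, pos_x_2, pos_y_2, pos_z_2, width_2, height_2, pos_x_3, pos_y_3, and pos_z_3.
pos_x_1 = 8; pos_y_1 = 9; pos_z_1 = 3; height_1 = 5; pos_x_2 = 8; pos_y_2 = 2; pos_z_2 = 8.5; width_2 = 2; height_2 = 2; pos_x_3 = 8.5; pos_y_3 = 5; pos_z_3 = 8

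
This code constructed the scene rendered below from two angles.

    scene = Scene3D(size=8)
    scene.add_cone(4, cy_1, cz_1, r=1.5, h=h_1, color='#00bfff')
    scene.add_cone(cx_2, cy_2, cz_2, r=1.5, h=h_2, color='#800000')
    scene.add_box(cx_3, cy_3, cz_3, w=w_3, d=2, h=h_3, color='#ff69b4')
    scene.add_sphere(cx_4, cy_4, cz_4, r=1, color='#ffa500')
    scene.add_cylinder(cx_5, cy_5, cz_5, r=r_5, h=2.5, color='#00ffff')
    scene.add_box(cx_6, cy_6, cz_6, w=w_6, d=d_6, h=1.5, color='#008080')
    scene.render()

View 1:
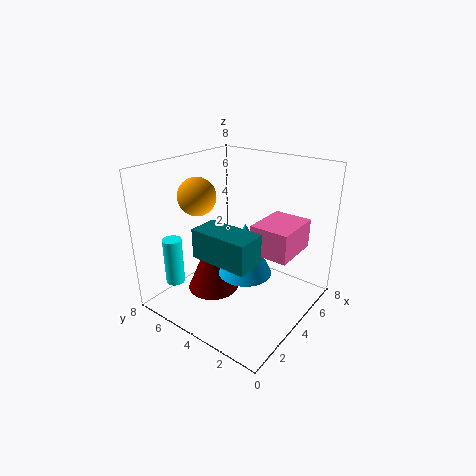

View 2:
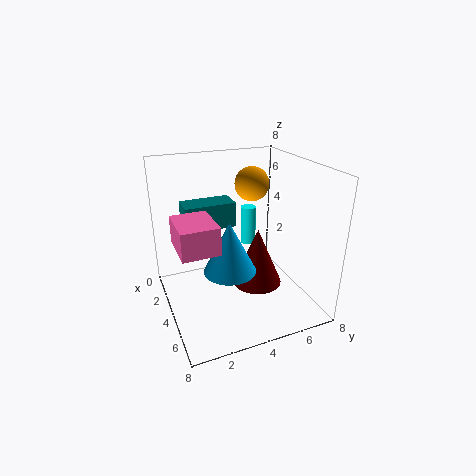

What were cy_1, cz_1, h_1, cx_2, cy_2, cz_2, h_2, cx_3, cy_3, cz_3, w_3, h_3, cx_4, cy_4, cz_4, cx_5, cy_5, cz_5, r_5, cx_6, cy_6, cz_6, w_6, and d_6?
cy_1 = 3.5; cz_1 = 2; h_1 = 3; cx_2 = 3.5; cy_2 = 5.5; cz_2 = 0.5; h_2 = 3.5; cx_3 = 3; cy_3 = 0.5; cz_3 = 4; w_3 = 2.5; h_3 = 1.5; cx_4 = 2.5; cy_4 = 5.5; cz_4 = 6.5; cx_5 = 1; cy_5 = 6; cz_5 = 2; r_5 = 0.5; cx_6 = 1; cy_6 = 1.5; cz_6 = 4; w_6 = 1.5; d_6 = 3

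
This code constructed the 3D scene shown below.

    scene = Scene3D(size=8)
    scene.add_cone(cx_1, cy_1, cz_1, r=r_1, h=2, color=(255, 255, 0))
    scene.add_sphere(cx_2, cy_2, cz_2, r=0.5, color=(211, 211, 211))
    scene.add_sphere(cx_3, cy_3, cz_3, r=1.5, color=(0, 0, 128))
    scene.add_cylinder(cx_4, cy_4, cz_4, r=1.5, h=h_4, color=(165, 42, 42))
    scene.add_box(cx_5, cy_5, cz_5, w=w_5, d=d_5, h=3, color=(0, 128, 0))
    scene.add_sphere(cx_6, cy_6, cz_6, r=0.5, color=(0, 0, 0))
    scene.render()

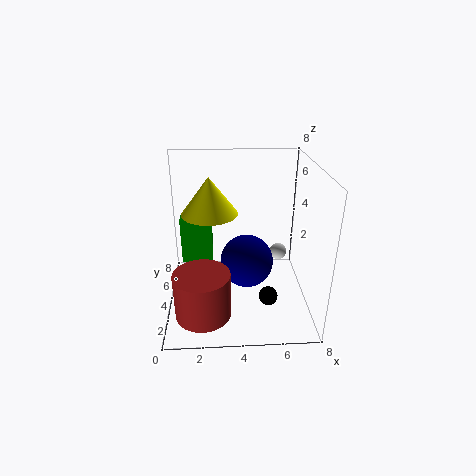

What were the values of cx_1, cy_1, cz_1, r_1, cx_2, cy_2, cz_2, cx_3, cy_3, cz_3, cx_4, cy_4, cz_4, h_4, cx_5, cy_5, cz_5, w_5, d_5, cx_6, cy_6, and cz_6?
cx_1 = 2.5
cy_1 = 4
cz_1 = 5.5
r_1 = 1.5
cx_2 = 6.5
cy_2 = 5
cz_2 = 2.5
cx_3 = 4.5
cy_3 = 4
cz_3 = 2.5
cx_4 = 2
cy_4 = 2
cz_4 = 0.5
h_4 = 2.5
cx_5 = 0.5
cy_5 = 6.5
cz_5 = 1
w_5 = 2
d_5 = 1
cx_6 = 5.5
cy_6 = 2
cz_6 = 1.5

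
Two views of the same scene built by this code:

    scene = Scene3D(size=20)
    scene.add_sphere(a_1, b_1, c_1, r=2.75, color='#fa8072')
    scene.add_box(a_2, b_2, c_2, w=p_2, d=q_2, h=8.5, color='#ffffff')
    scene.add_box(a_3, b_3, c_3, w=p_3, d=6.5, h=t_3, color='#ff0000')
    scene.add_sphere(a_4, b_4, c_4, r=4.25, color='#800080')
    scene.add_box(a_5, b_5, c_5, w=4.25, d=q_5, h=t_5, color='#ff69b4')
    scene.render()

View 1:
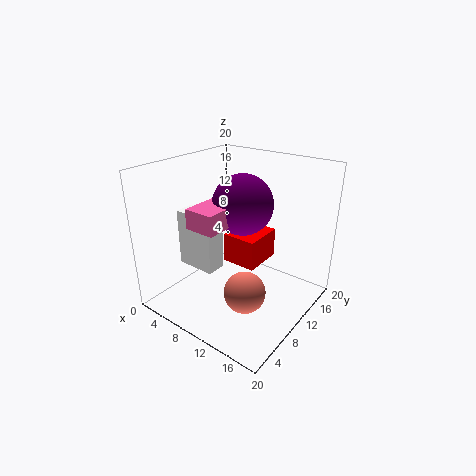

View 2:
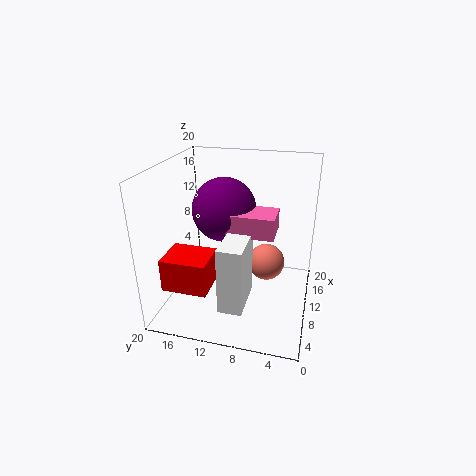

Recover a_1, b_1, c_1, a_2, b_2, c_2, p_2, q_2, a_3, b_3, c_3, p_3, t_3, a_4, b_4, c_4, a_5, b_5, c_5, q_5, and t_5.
a_1 = 13.75
b_1 = 6.5
c_1 = 4.5
a_2 = 1
b_2 = 7.25
c_2 = 4.25
p_2 = 6
q_2 = 3
a_3 = 4.75
b_3 = 13.25
c_3 = 3
p_3 = 5.5
t_3 = 4.75
a_4 = 9.5
b_4 = 11.75
c_4 = 14.25
a_5 = 5.75
b_5 = 4.5
c_5 = 12.25
q_5 = 6
t_5 = 2.75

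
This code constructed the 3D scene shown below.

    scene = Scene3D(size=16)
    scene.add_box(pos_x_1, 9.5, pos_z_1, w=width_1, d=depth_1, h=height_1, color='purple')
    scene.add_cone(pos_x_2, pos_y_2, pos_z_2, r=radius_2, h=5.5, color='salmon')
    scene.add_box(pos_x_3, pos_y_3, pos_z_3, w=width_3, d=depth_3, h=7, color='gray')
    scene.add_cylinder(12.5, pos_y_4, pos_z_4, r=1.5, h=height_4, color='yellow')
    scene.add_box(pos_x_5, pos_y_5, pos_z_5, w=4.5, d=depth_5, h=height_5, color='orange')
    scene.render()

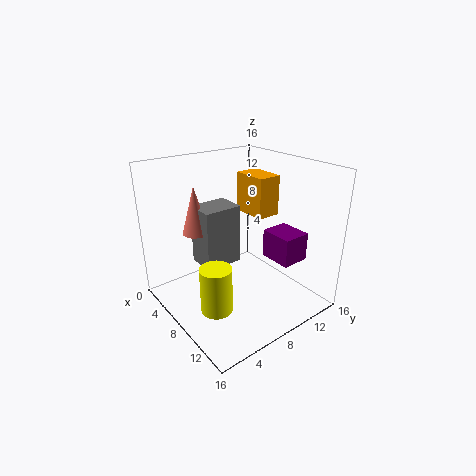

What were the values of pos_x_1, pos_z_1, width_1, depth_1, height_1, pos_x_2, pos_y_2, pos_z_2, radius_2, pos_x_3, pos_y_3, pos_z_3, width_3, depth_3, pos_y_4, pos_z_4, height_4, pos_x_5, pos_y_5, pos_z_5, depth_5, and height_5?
pos_x_1 = 10.5
pos_z_1 = 6.5
width_1 = 3.5
depth_1 = 3
height_1 = 3
pos_x_2 = 4
pos_y_2 = 5
pos_z_2 = 8
radius_2 = 1.5
pos_x_3 = 3
pos_y_3 = 5
pos_z_3 = 4
width_3 = 3.5
depth_3 = 4.5
pos_y_4 = 2
pos_z_4 = 4
height_4 = 4.5
pos_x_5 = 2
pos_y_5 = 12.5
pos_z_5 = 8.5
depth_5 = 3
height_5 = 5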